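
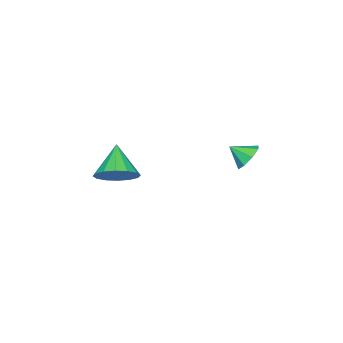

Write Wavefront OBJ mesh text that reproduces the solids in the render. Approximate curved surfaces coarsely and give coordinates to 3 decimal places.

v -1.48 -1.58 0.758
v -0.843 -1.209 1.519
v -2.56 -2.32 2.022
v -1.212 -0.811 1.436
v -1.653 -0.62 1.171
v -2.048 -0.686 0.796
v -2.29 -0.992 0.41
v -2.316 -1.455 0.118
v -2.117 -1.952 -0.004
v -1.748 -2.35 0.079
v -1.307 -2.541 0.344
v -0.913 -2.475 0.719
v -0.67 -2.169 1.105
v -0.645 -1.706 1.397
v -2.929 4.289 3.094
v -2.197 4.517 3.022
v -2.631 3.511 3.666
v -2.464 4.758 3.489
v -3.003 4.724 3.725
v -3.499 4.435 3.591
v -3.661 4.061 3.166
v -3.395 3.819 2.699
v -2.856 3.853 2.464
v -2.36 4.142 2.597
f 2 1 4
f 2 4 3
f 4 1 5
f 4 5 3
f 5 1 6
f 5 6 3
f 6 1 7
f 6 7 3
f 7 1 8
f 7 8 3
f 8 1 9
f 8 9 3
f 9 1 10
f 9 10 3
f 10 1 11
f 10 11 3
f 11 1 12
f 11 12 3
f 12 1 13
f 12 13 3
f 13 1 14
f 13 14 3
f 14 1 2
f 14 2 3
f 16 15 18
f 16 18 17
f 18 15 19
f 18 19 17
f 19 15 20
f 19 20 17
f 20 15 21
f 20 21 17
f 21 15 22
f 21 22 17
f 22 15 23
f 22 23 17
f 23 15 24
f 23 24 17
f 24 15 16
f 24 16 17



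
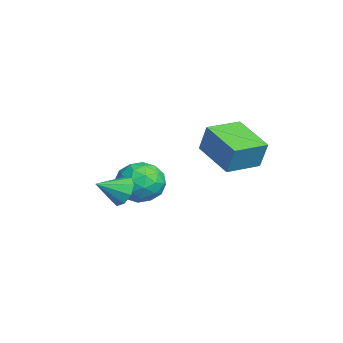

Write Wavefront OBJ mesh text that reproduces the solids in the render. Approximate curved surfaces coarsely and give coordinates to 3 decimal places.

v -2.579 0.505 -2.557
v -1.91 -0.17 -3.14
v -3.19 -0.91 -1.62
v -2.521 -1.585 -2.203
v -2.086 -0.856 -1.481
v -1.708 0.018 -2.06
v -3.392 -1.098 -2.7
v -3.014 -0.224 -3.279
v -2.413 -1.161 -3.228
v -1.605 -1.011 -2.475
v -3.495 -0.069 -2.285
v -2.687 0.081 -1.532
v -2.19 0.291 -2.93
v -2.91 -1.371 -1.83
v -2.653 -0.943 -1.405
v -2.26 -1.34 -1.748
v -2.072 0.402 -2.296
v -1.679 0.005 -2.638
v -1.782 -0.398 -1.663
v -3.421 -1.085 -2.122
v -3.028 -1.482 -2.464
v -2.84 0.26 -3.012
v -2.447 -0.137 -3.355
v -3.318 -0.682 -3.097
v -2.093 -0.688 -3.325
v -2.453 -1.519 -2.774
v -2.964 -1.233 -3.067
v -2.742 -0.719 -3.407
v -1.618 -0.6 -2.882
v -1.978 -1.431 -2.332
v -1.722 -1.003 -1.907
v -1.5 -0.489 -2.247
v -1.914 -1.182 -2.934
v -3.122 0.351 -2.428
v -3.482 -0.48 -1.878
v -3.6 -0.591 -2.513
v -3.378 -0.077 -2.853
v -2.647 0.439 -1.986
v -3.007 -0.392 -1.435
v -2.358 -0.361 -1.353
v -2.136 0.153 -1.693
v -3.186 0.102 -1.826
v 0.281 1.52 0.642
v 0.641 1.77 1.909
v -0.489 2.922 0.585
v -0.129 3.172 1.851
v 1.909 2.388 0.009
v 2.269 2.638 1.275
v 1.139 3.79 -0.049
v 1.499 4.04 1.218
v 1.105 -1.527 -1.194
v 1.512 -1.126 -0.693
v 1.435 -2.593 -0.606
v 1.025 -1.182 -0.521
v 0.575 -1.4 -0.664
v 0.373 -1.677 -1.055
v 0.514 -1.885 -1.51
v 0.932 -1.925 -1.818
v 1.43 -1.779 -1.833
v 1.777 -1.516 -1.549
v 1.809 -1.257 -1.099
f 1 38 17
f 38 12 41
f 17 41 6
f 38 41 17
f 1 17 13
f 17 6 18
f 13 18 2
f 17 18 13
f 1 13 22
f 13 2 23
f 22 23 8
f 13 23 22
f 1 22 34
f 22 8 37
f 34 37 11
f 22 37 34
f 1 34 38
f 34 11 42
f 38 42 12
f 34 42 38
f 2 18 29
f 18 6 32
f 29 32 10
f 18 32 29
f 6 41 19
f 41 12 40
f 19 40 5
f 41 40 19
f 12 42 39
f 42 11 35
f 39 35 3
f 42 35 39
f 11 37 36
f 37 8 24
f 36 24 7
f 37 24 36
f 8 23 28
f 23 2 25
f 28 25 9
f 23 25 28
f 4 30 16
f 30 10 31
f 16 31 5
f 30 31 16
f 4 16 14
f 16 5 15
f 14 15 3
f 16 15 14
f 4 14 21
f 14 3 20
f 21 20 7
f 14 20 21
f 4 21 26
f 21 7 27
f 26 27 9
f 21 27 26
f 4 26 30
f 26 9 33
f 30 33 10
f 26 33 30
f 5 31 19
f 31 10 32
f 19 32 6
f 31 32 19
f 3 15 39
f 15 5 40
f 39 40 12
f 15 40 39
f 7 20 36
f 20 3 35
f 36 35 11
f 20 35 36
f 9 27 28
f 27 7 24
f 28 24 8
f 27 24 28
f 10 33 29
f 33 9 25
f 29 25 2
f 33 25 29
f 44 46 43
f 47 44 43
f 43 46 45
f 45 47 43
f 44 50 46
f 48 44 47
f 48 50 44
f 46 50 45
f 49 47 45
f 45 50 49
f 49 48 47
f 50 48 49
f 52 51 54
f 52 54 53
f 54 51 55
f 54 55 53
f 55 51 56
f 55 56 53
f 56 51 57
f 56 57 53
f 57 51 58
f 57 58 53
f 58 51 59
f 58 59 53
f 59 51 60
f 59 60 53
f 60 51 61
f 60 61 53
f 61 51 52
f 61 52 53



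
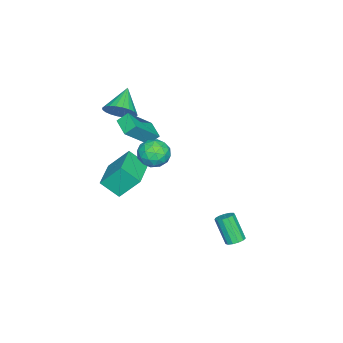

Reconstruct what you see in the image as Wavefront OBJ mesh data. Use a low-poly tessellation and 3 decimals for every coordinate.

v 0.085 -0.057 2.375
v 0.944 -0.26 2.006
v -0.464 -1.4 1.834
v 0.395 -1.603 1.465
v 0.271 -1.594 2.413
v 0.611 -0.765 2.748
v -0.131 -0.895 1.092
v 0.209 -0.066 1.427
v 0.811 -0.778 1.213
v 1.06 -1.21 2.03
v -0.58 -0.45 1.81
v -0.331 -0.882 2.627
v 0.563 -0.041 2.238
v -0.083 -1.619 1.602
v -0.156 -1.614 2.159
v 0.349 -1.733 1.942
v 0.367 -0.337 2.675
v 0.872 -0.457 2.458
v 0.477 -1.241 2.697
v -0.392 -1.203 1.382
v 0.113 -1.323 1.165
v 0.131 0.073 1.898
v 0.636 -0.046 1.681
v 0.003 -0.419 1.143
v 0.989 -0.465 1.555
v 0.666 -1.254 1.237
v 0.357 -0.838 1.018
v 0.557 -0.351 1.214
v 1.136 -0.719 2.035
v 0.813 -1.507 1.717
v 0.74 -1.502 2.275
v 0.94 -1.015 2.471
v 1.057 -1.023 1.569
v -0.333 -0.153 2.123
v -0.656 -0.941 1.805
v -0.46 -0.645 1.369
v -0.26 -0.158 1.565
v -0.186 -0.406 2.603
v -0.509 -1.195 2.285
v -0.077 -1.309 2.626
v 0.123 -0.822 2.822
v -0.577 -0.637 2.271
v -0.06 -3.073 3.669
v -0.369 -2.549 4.22
v -1.418 -2.334 2.204
v -1.726 -1.81 2.754
v 0.726 -2.27 3.346
v 0.418 -1.746 3.896
v -0.631 -1.531 1.88
v -0.94 -1.007 2.431
v -1.307 -3.466 3.463
v -0.749 -3.44 4.257
v -2.713 -3.634 4.457
v -0.827 -3.073 4.209
v -0.978 -2.765 4.048
v -1.179 -2.564 3.798
v -1.399 -2.501 3.497
v -1.605 -2.584 3.191
v -1.766 -2.801 2.926
v -1.857 -3.12 2.743
v -1.864 -3.491 2.67
v -1.786 -3.859 2.717
v -1.636 -4.166 2.879
v -1.435 -4.367 3.129
v -1.215 -4.431 3.43
v -1.008 -4.347 3.736
v -0.848 -4.13 4.001
v -0.757 -3.811 4.184
v 0.559 3.934 -3.439
v 1.093 4 -3.283
v 0.755 3.232 -1.804
v 0.221 3.166 -1.961
v 0.939 4.257 -3.184
v 0.601 3.489 -1.706
v 0.664 4.412 -3.167
v 0.326 3.644 -1.688
v 0.356 4.415 -3.236
v 0.018 3.647 -1.757
v 0.113 4.265 -3.369
v -0.225 3.497 -1.891
v 0.011 4.01 -3.525
v -0.327 3.242 -2.047
v 0.083 3.731 -3.653
v -0.255 2.963 -2.175
v 0.306 3.517 -3.714
v -0.032 2.748 -2.236
v 0.61 3.435 -3.687
v 0.272 2.666 -2.209
v 0.897 3.511 -3.582
v 0.559 2.743 -2.103
v 1.077 3.722 -3.431
v 0.739 2.954 -1.953
v -1.611 -4.356 -1.358
v -1.953 -3.261 -0.049
v -1.78 -3.305 -2.282
v -2.122 -2.21 -0.974
v 0.462 -3.89 -1.206
v 0.12 -2.795 0.102
v 0.293 -2.839 -2.131
v -0.049 -1.744 -0.822
f 1 38 17
f 38 12 41
f 17 41 6
f 38 41 17
f 1 17 13
f 17 6 18
f 13 18 2
f 17 18 13
f 1 13 22
f 13 2 23
f 22 23 8
f 13 23 22
f 1 22 34
f 22 8 37
f 34 37 11
f 22 37 34
f 1 34 38
f 34 11 42
f 38 42 12
f 34 42 38
f 2 18 29
f 18 6 32
f 29 32 10
f 18 32 29
f 6 41 19
f 41 12 40
f 19 40 5
f 41 40 19
f 12 42 39
f 42 11 35
f 39 35 3
f 42 35 39
f 11 37 36
f 37 8 24
f 36 24 7
f 37 24 36
f 8 23 28
f 23 2 25
f 28 25 9
f 23 25 28
f 4 30 16
f 30 10 31
f 16 31 5
f 30 31 16
f 4 16 14
f 16 5 15
f 14 15 3
f 16 15 14
f 4 14 21
f 14 3 20
f 21 20 7
f 14 20 21
f 4 21 26
f 21 7 27
f 26 27 9
f 21 27 26
f 4 26 30
f 26 9 33
f 30 33 10
f 26 33 30
f 5 31 19
f 31 10 32
f 19 32 6
f 31 32 19
f 3 15 39
f 15 5 40
f 39 40 12
f 15 40 39
f 7 20 36
f 20 3 35
f 36 35 11
f 20 35 36
f 9 27 28
f 27 7 24
f 28 24 8
f 27 24 28
f 10 33 29
f 33 9 25
f 29 25 2
f 33 25 29
f 44 46 43
f 47 44 43
f 43 46 45
f 45 47 43
f 44 50 46
f 48 44 47
f 48 50 44
f 46 50 45
f 49 47 45
f 45 50 49
f 49 48 47
f 50 48 49
f 52 51 54
f 52 54 53
f 54 51 55
f 54 55 53
f 55 51 56
f 55 56 53
f 56 51 57
f 56 57 53
f 57 51 58
f 57 58 53
f 58 51 59
f 58 59 53
f 59 51 60
f 59 60 53
f 60 51 61
f 60 61 53
f 61 51 62
f 61 62 53
f 62 51 63
f 62 63 53
f 63 51 64
f 63 64 53
f 64 51 65
f 64 65 53
f 65 51 66
f 65 66 53
f 66 51 67
f 66 67 53
f 67 51 68
f 67 68 53
f 68 51 52
f 68 52 53
f 70 69 73
f 70 73 71
f 71 73 74
f 71 74 72
f 73 69 75
f 73 75 74
f 74 75 76
f 74 76 72
f 75 69 77
f 75 77 76
f 76 77 78
f 76 78 72
f 77 69 79
f 77 79 78
f 78 79 80
f 78 80 72
f 79 69 81
f 79 81 80
f 80 81 82
f 80 82 72
f 81 69 83
f 81 83 82
f 82 83 84
f 82 84 72
f 83 69 85
f 83 85 84
f 84 85 86
f 84 86 72
f 85 69 87
f 85 87 86
f 86 87 88
f 86 88 72
f 87 69 89
f 87 89 88
f 88 89 90
f 88 90 72
f 89 69 91
f 89 91 90
f 90 91 92
f 90 92 72
f 91 69 70
f 91 70 92
f 92 70 71
f 92 71 72
f 94 96 93
f 97 94 93
f 93 96 95
f 95 97 93
f 94 100 96
f 98 94 97
f 98 100 94
f 96 100 95
f 99 97 95
f 95 100 99
f 99 98 97
f 100 98 99



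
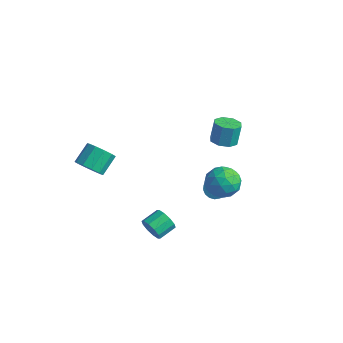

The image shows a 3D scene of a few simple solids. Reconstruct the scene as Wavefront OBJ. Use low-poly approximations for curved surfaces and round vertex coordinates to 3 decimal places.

v 1.25 3.796 0.244
v 1.955 4.1 0.194
v 1.896 4.448 1.445
v 1.19 4.144 1.496
v 1.532 4.49 0.065
v 1.472 4.837 1.316
v 0.944 4.473 0.042
v 0.884 4.821 1.293
v 0.534 4.06 0.137
v 0.475 4.407 1.388
v 0.544 3.492 0.295
v 0.485 3.84 1.546
v 0.968 3.103 0.424
v 0.908 3.45 1.675
v 1.556 3.119 0.447
v 1.496 3.467 1.698
v 1.965 3.533 0.352
v 1.906 3.88 1.603
v 2.922 1.259 0.135
v 3.412 1.518 -0.721
v 4.368 0.982 0.881
v 4.858 1.241 0.025
v 4.359 1.951 0.56
v 3.465 2.122 0.1
v 4.315 0.378 0.06
v 3.421 0.549 -0.4
v 4.273 0.973 -0.767
v 4.3 1.945 -0.458
v 3.48 0.555 0.618
v 3.507 1.527 0.927
v 3.04 1.413 -0.358
v 4.74 1.087 0.518
v 4.446 1.504 0.833
v 4.735 1.656 0.33
v 3.071 1.768 0.124
v 3.359 1.92 -0.379
v 3.916 2.174 0.374
v 4.421 0.58 0.539
v 4.709 0.732 0.036
v 3.045 0.844 -0.17
v 3.334 0.996 -0.673
v 3.864 0.326 -0.214
v 3.834 1.245 -0.888
v 4.685 1.082 -0.45
v 4.365 0.575 -0.429
v 3.84 0.676 -0.7
v 3.85 1.816 -0.707
v 4.7 1.653 -0.269
v 4.407 2.07 0.046
v 3.881 2.171 -0.225
v 4.357 1.496 -0.734
v 3.08 0.847 0.429
v 3.93 0.684 0.867
v 3.899 0.329 0.385
v 3.373 0.43 0.114
v 3.095 1.418 0.61
v 3.946 1.255 1.048
v 3.94 1.824 0.86
v 3.415 1.925 0.589
v 3.423 1.004 0.894
v 2.617 2.42 -1.866
v 3.04 2.768 -1.535
v 3.346 1.928 -1.043
v 2.923 1.58 -1.374
v 2.787 2.777 -1.362
v 3.092 1.937 -0.871
v 2.495 2.704 -1.306
v 2.8 1.864 -0.814
v 2.231 2.566 -1.377
v 2.536 1.726 -0.885
v 2.056 2.395 -1.56
v 2.361 1.555 -1.069
v 2.009 2.229 -1.814
v 2.314 1.389 -1.322
v 2.101 2.107 -2.079
v 2.406 1.268 -1.587
v 2.312 2.057 -2.296
v 2.617 1.217 -1.804
v 2.593 2.09 -2.414
v 2.898 1.25 -1.922
v 2.879 2.198 -2.406
v 3.184 1.359 -1.914
v 3.106 2.358 -2.275
v 3.411 1.518 -1.783
v 3.22 2.531 -2.05
v 3.525 1.691 -1.558
v 3.197 2.679 -1.783
v 3.502 1.839 -1.291
v 2.272 -2.253 -2.844
v 2.611 -2.074 -3.453
v 2.666 -1.067 -3.126
v 2.328 -1.247 -2.516
v 2.173 -2.028 -3.52
v 2.228 -1.021 -3.193
v 1.774 -2.069 -3.329
v 1.829 -1.062 -3.002
v 1.564 -2.18 -2.952
v 1.62 -1.173 -2.625
v 1.626 -2.319 -2.534
v 1.681 -1.312 -2.207
v 1.934 -2.433 -2.234
v 1.989 -1.426 -1.907
v 2.372 -2.479 -2.167
v 2.427 -1.472 -1.84
v 2.771 -2.438 -2.358
v 2.826 -1.431 -2.031
v 2.98 -2.327 -2.735
v 3.036 -1.32 -2.408
v 2.919 -2.188 -3.153
v 2.974 -1.181 -2.826
v -2.923 -2.046 -1.372
v -2.07 -2.021 -1.203
v -2.264 -0.97 -0.378
v -3.117 -0.994 -0.548
v -2.164 -1.705 -1.628
v -2.358 -0.654 -0.803
v -2.548 -1.52 -1.955
v -2.742 -0.468 -1.131
v -3.075 -1.535 -2.06
v -3.27 -0.483 -1.236
v -3.544 -1.745 -1.902
v -3.738 -0.694 -1.078
v -3.776 -2.07 -1.542
v -3.97 -1.019 -0.717
v -3.682 -2.386 -1.117
v -3.876 -1.335 -0.292
v -3.298 -2.572 -0.789
v -3.492 -1.52 0.035
v -2.77 -2.557 -0.684
v -2.965 -1.505 0.14
v -2.302 -2.346 -0.842
v -2.496 -1.295 -0.018
f 2 1 5
f 2 5 3
f 3 5 6
f 3 6 4
f 5 1 7
f 5 7 6
f 6 7 8
f 6 8 4
f 7 1 9
f 7 9 8
f 8 9 10
f 8 10 4
f 9 1 11
f 9 11 10
f 10 11 12
f 10 12 4
f 11 1 13
f 11 13 12
f 12 13 14
f 12 14 4
f 13 1 15
f 13 15 14
f 14 15 16
f 14 16 4
f 15 1 17
f 15 17 16
f 16 17 18
f 16 18 4
f 17 1 2
f 17 2 18
f 18 2 3
f 18 3 4
f 19 56 35
f 56 30 59
f 35 59 24
f 56 59 35
f 19 35 31
f 35 24 36
f 31 36 20
f 35 36 31
f 19 31 40
f 31 20 41
f 40 41 26
f 31 41 40
f 19 40 52
f 40 26 55
f 52 55 29
f 40 55 52
f 19 52 56
f 52 29 60
f 56 60 30
f 52 60 56
f 20 36 47
f 36 24 50
f 47 50 28
f 36 50 47
f 24 59 37
f 59 30 58
f 37 58 23
f 59 58 37
f 30 60 57
f 60 29 53
f 57 53 21
f 60 53 57
f 29 55 54
f 55 26 42
f 54 42 25
f 55 42 54
f 26 41 46
f 41 20 43
f 46 43 27
f 41 43 46
f 22 48 34
f 48 28 49
f 34 49 23
f 48 49 34
f 22 34 32
f 34 23 33
f 32 33 21
f 34 33 32
f 22 32 39
f 32 21 38
f 39 38 25
f 32 38 39
f 22 39 44
f 39 25 45
f 44 45 27
f 39 45 44
f 22 44 48
f 44 27 51
f 48 51 28
f 44 51 48
f 23 49 37
f 49 28 50
f 37 50 24
f 49 50 37
f 21 33 57
f 33 23 58
f 57 58 30
f 33 58 57
f 25 38 54
f 38 21 53
f 54 53 29
f 38 53 54
f 27 45 46
f 45 25 42
f 46 42 26
f 45 42 46
f 28 51 47
f 51 27 43
f 47 43 20
f 51 43 47
f 62 61 65
f 62 65 63
f 63 65 66
f 63 66 64
f 65 61 67
f 65 67 66
f 66 67 68
f 66 68 64
f 67 61 69
f 67 69 68
f 68 69 70
f 68 70 64
f 69 61 71
f 69 71 70
f 70 71 72
f 70 72 64
f 71 61 73
f 71 73 72
f 72 73 74
f 72 74 64
f 73 61 75
f 73 75 74
f 74 75 76
f 74 76 64
f 75 61 77
f 75 77 76
f 76 77 78
f 76 78 64
f 77 61 79
f 77 79 78
f 78 79 80
f 78 80 64
f 79 61 81
f 79 81 80
f 80 81 82
f 80 82 64
f 81 61 83
f 81 83 82
f 82 83 84
f 82 84 64
f 83 61 85
f 83 85 84
f 84 85 86
f 84 86 64
f 85 61 87
f 85 87 86
f 86 87 88
f 86 88 64
f 87 61 62
f 87 62 88
f 88 62 63
f 88 63 64
f 90 89 93
f 90 93 91
f 91 93 94
f 91 94 92
f 93 89 95
f 93 95 94
f 94 95 96
f 94 96 92
f 95 89 97
f 95 97 96
f 96 97 98
f 96 98 92
f 97 89 99
f 97 99 98
f 98 99 100
f 98 100 92
f 99 89 101
f 99 101 100
f 100 101 102
f 100 102 92
f 101 89 103
f 101 103 102
f 102 103 104
f 102 104 92
f 103 89 105
f 103 105 104
f 104 105 106
f 104 106 92
f 105 89 107
f 105 107 106
f 106 107 108
f 106 108 92
f 107 89 109
f 107 109 108
f 108 109 110
f 108 110 92
f 109 89 90
f 109 90 110
f 110 90 91
f 110 91 92
f 112 111 115
f 112 115 113
f 113 115 116
f 113 116 114
f 115 111 117
f 115 117 116
f 116 117 118
f 116 118 114
f 117 111 119
f 117 119 118
f 118 119 120
f 118 120 114
f 119 111 121
f 119 121 120
f 120 121 122
f 120 122 114
f 121 111 123
f 121 123 122
f 122 123 124
f 122 124 114
f 123 111 125
f 123 125 124
f 124 125 126
f 124 126 114
f 125 111 127
f 125 127 126
f 126 127 128
f 126 128 114
f 127 111 129
f 127 129 128
f 128 129 130
f 128 130 114
f 129 111 131
f 129 131 130
f 130 131 132
f 130 132 114
f 131 111 112
f 131 112 132
f 132 112 113
f 132 113 114



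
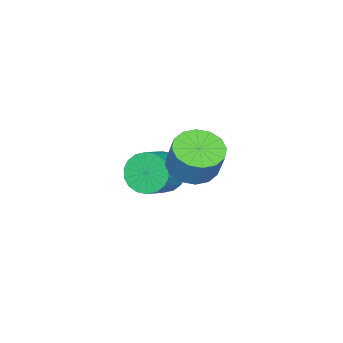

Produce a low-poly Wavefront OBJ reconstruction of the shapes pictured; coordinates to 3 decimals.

v 3.735 3.056 3.188
v 4.618 3.184 2.894
v 4.949 3.672 4.097
v 4.065 3.544 4.392
v 4.388 3.6 2.788
v 4.719 4.088 3.991
v 3.984 3.87 2.79
v 4.314 4.358 3.993
v 3.512 3.922 2.898
v 3.843 4.41 4.102
v 3.1 3.742 3.085
v 3.431 4.23 4.288
v 2.858 3.378 3.299
v 3.189 3.866 4.502
v 2.851 2.928 3.483
v 3.182 3.416 4.686
v 3.081 2.512 3.589
v 3.412 3 4.792
v 3.486 2.242 3.587
v 3.816 2.73 4.79
v 3.957 2.19 3.478
v 4.288 2.678 4.682
v 4.369 2.37 3.292
v 4.7 2.858 4.495
v 4.611 2.734 3.078
v 4.942 3.222 4.281
v 0.463 -0.297 -0.282
v 0.875 -0.001 -1.073
v 2.049 0.034 -0.449
v 1.637 -0.263 0.342
v 0.765 0.357 -0.886
v 1.939 0.392 -0.261
v 0.595 0.585 -0.579
v 1.769 0.62 0.045
v 0.399 0.638 -0.214
v 1.572 0.673 0.411
v 0.215 0.506 0.138
v 1.389 0.541 0.763
v 0.081 0.215 0.407
v 1.255 0.25 1.032
v 0.022 -0.178 0.539
v 1.196 -0.143 1.164
v 0.051 -0.594 0.509
v 1.225 -0.559 1.133
v 0.161 -0.952 0.321
v 1.335 -0.917 0.946
v 0.331 -1.18 0.015
v 1.505 -1.145 0.639
v 0.528 -1.233 -0.351
v 1.701 -1.198 0.274
v 0.711 -1.101 -0.703
v 1.885 -1.066 -0.078
v 0.845 -0.81 -0.972
v 2.019 -0.775 -0.347
v 0.904 -0.417 -1.104
v 2.078 -0.382 -0.479
f 2 1 5
f 2 5 3
f 3 5 6
f 3 6 4
f 5 1 7
f 5 7 6
f 6 7 8
f 6 8 4
f 7 1 9
f 7 9 8
f 8 9 10
f 8 10 4
f 9 1 11
f 9 11 10
f 10 11 12
f 10 12 4
f 11 1 13
f 11 13 12
f 12 13 14
f 12 14 4
f 13 1 15
f 13 15 14
f 14 15 16
f 14 16 4
f 15 1 17
f 15 17 16
f 16 17 18
f 16 18 4
f 17 1 19
f 17 19 18
f 18 19 20
f 18 20 4
f 19 1 21
f 19 21 20
f 20 21 22
f 20 22 4
f 21 1 23
f 21 23 22
f 22 23 24
f 22 24 4
f 23 1 25
f 23 25 24
f 24 25 26
f 24 26 4
f 25 1 2
f 25 2 26
f 26 2 3
f 26 3 4
f 28 27 31
f 28 31 29
f 29 31 32
f 29 32 30
f 31 27 33
f 31 33 32
f 32 33 34
f 32 34 30
f 33 27 35
f 33 35 34
f 34 35 36
f 34 36 30
f 35 27 37
f 35 37 36
f 36 37 38
f 36 38 30
f 37 27 39
f 37 39 38
f 38 39 40
f 38 40 30
f 39 27 41
f 39 41 40
f 40 41 42
f 40 42 30
f 41 27 43
f 41 43 42
f 42 43 44
f 42 44 30
f 43 27 45
f 43 45 44
f 44 45 46
f 44 46 30
f 45 27 47
f 45 47 46
f 46 47 48
f 46 48 30
f 47 27 49
f 47 49 48
f 48 49 50
f 48 50 30
f 49 27 51
f 49 51 50
f 50 51 52
f 50 52 30
f 51 27 53
f 51 53 52
f 52 53 54
f 52 54 30
f 53 27 55
f 53 55 54
f 54 55 56
f 54 56 30
f 55 27 28
f 55 28 56
f 56 28 29
f 56 29 30



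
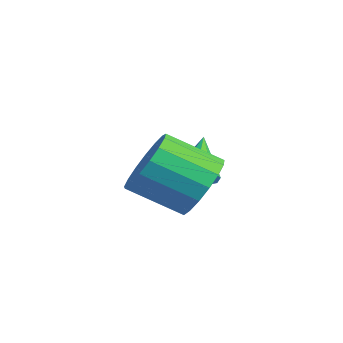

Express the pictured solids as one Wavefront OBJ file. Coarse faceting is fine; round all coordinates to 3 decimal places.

v -0.994 2.458 2.964
v -0.654 2.94 2.977
v -1.826 3.022 3.896
v -0.941 2.981 2.696
v -1.253 2.777 2.541
v -1.444 2.424 2.584
v -1.424 2.087 2.805
v -1.203 1.924 3.101
v -0.885 2.011 3.333
v -0.617 2.307 3.392
v -0.526 2.674 3.252
v 1.146 1.704 3.517
v 1.812 1.762 4.135
v 1.2 0.613 4.901
v 0.534 0.556 4.283
v 1.504 2.028 4.288
v 0.892 0.88 5.055
v 1.114 2.221 4.265
v 0.502 1.072 5.032
v 0.731 2.295 4.071
v 0.119 1.147 4.837
v 0.443 2.234 3.75
v -0.168 1.085 4.516
v 0.317 2.051 3.375
v -0.295 0.903 4.141
v 0.38 1.789 3.033
v -0.232 0.641 3.799
v 0.619 1.508 2.802
v 0.007 0.359 3.568
v 0.978 1.271 2.734
v 0.367 0.123 3.5
v 1.376 1.134 2.846
v 0.764 -0.014 3.612
v 1.721 1.127 3.112
v 1.11 -0.021 3.878
v 1.935 1.253 3.47
v 1.323 0.104 4.236
v 1.967 1.482 3.839
v 1.356 0.333 4.605
f 2 1 4
f 2 4 3
f 4 1 5
f 4 5 3
f 5 1 6
f 5 6 3
f 6 1 7
f 6 7 3
f 7 1 8
f 7 8 3
f 8 1 9
f 8 9 3
f 9 1 10
f 9 10 3
f 10 1 11
f 10 11 3
f 11 1 2
f 11 2 3
f 13 12 16
f 13 16 14
f 14 16 17
f 14 17 15
f 16 12 18
f 16 18 17
f 17 18 19
f 17 19 15
f 18 12 20
f 18 20 19
f 19 20 21
f 19 21 15
f 20 12 22
f 20 22 21
f 21 22 23
f 21 23 15
f 22 12 24
f 22 24 23
f 23 24 25
f 23 25 15
f 24 12 26
f 24 26 25
f 25 26 27
f 25 27 15
f 26 12 28
f 26 28 27
f 27 28 29
f 27 29 15
f 28 12 30
f 28 30 29
f 29 30 31
f 29 31 15
f 30 12 32
f 30 32 31
f 31 32 33
f 31 33 15
f 32 12 34
f 32 34 33
f 33 34 35
f 33 35 15
f 34 12 36
f 34 36 35
f 35 36 37
f 35 37 15
f 36 12 38
f 36 38 37
f 37 38 39
f 37 39 15
f 38 12 13
f 38 13 39
f 39 13 14
f 39 14 15



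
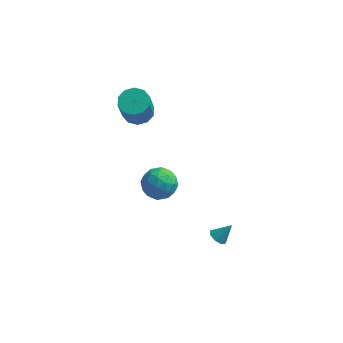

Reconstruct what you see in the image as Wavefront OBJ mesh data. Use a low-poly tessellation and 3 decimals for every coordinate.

v 3.001 -0.038 -2.647
v 3.443 -0.222 -2.916
v 3.659 0.298 -1.793
v 3.356 0.179 -3.007
v 3.06 0.454 -2.886
v 2.73 0.44 -2.626
v 2.558 0.147 -2.378
v 2.645 -0.255 -2.288
v 2.941 -0.53 -2.408
v 3.271 -0.516 -2.668
v -0.485 4.538 -3.08
v 0.118 3.694 -2.808
v -1.918 3.586 -2.852
v -1.315 2.742 -2.58
v -1.374 3.591 -1.928
v -0.488 4.18 -2.069
v -1.312 3.1 -3.591
v -0.426 3.689 -3.732
v -0.393 2.806 -3.124
v -0.431 3.109 -2.096
v -1.369 4.171 -3.564
v -1.407 4.474 -2.536
v -0.058 4.199 -2.964
v -1.742 3.081 -2.696
v -1.777 3.58 -2.313
v -1.422 3.084 -2.153
v -0.414 4.485 -2.529
v -0.059 3.989 -2.37
v -0.936 3.929 -1.852
v -1.741 3.291 -3.29
v -1.386 2.795 -3.131
v -0.378 4.196 -3.507
v -0.023 3.7 -3.347
v -0.864 3.351 -3.808
v -0.003 3.181 -2.99
v -0.846 2.622 -2.856
v -0.844 2.832 -3.45
v -0.323 3.178 -3.533
v -0.026 3.36 -2.386
v -0.868 2.8 -2.252
v -0.903 3.299 -1.869
v -0.382 3.645 -1.951
v -0.326 2.837 -2.572
v -0.932 4.48 -3.408
v -1.774 3.92 -3.274
v -1.418 3.635 -3.709
v -0.897 3.981 -3.791
v -0.954 4.658 -2.804
v -1.797 4.099 -2.67
v -1.477 4.102 -2.127
v -0.956 4.448 -2.21
v -1.474 4.443 -3.088
v -2.132 4.191 2.888
v -1.361 4.551 3.07
v -1.397 3.789 4.733
v -2.168 3.429 4.552
v -1.745 4.896 3.22
v -1.781 4.134 4.883
v -2.277 4.972 3.243
v -2.313 4.21 4.906
v -2.754 4.75 3.131
v -2.789 3.988 4.794
v -2.993 4.314 2.926
v -3.028 3.552 4.59
v -2.903 3.831 2.707
v -2.939 3.069 4.37
v -2.519 3.486 2.557
v -2.555 2.724 4.22
v -1.987 3.41 2.534
v -2.023 2.648 4.197
v -1.511 3.632 2.646
v -1.546 2.87 4.309
v -1.272 4.068 2.85
v -1.307 3.306 4.514
f 2 1 4
f 2 4 3
f 4 1 5
f 4 5 3
f 5 1 6
f 5 6 3
f 6 1 7
f 6 7 3
f 7 1 8
f 7 8 3
f 8 1 9
f 8 9 3
f 9 1 10
f 9 10 3
f 10 1 2
f 10 2 3
f 11 48 27
f 48 22 51
f 27 51 16
f 48 51 27
f 11 27 23
f 27 16 28
f 23 28 12
f 27 28 23
f 11 23 32
f 23 12 33
f 32 33 18
f 23 33 32
f 11 32 44
f 32 18 47
f 44 47 21
f 32 47 44
f 11 44 48
f 44 21 52
f 48 52 22
f 44 52 48
f 12 28 39
f 28 16 42
f 39 42 20
f 28 42 39
f 16 51 29
f 51 22 50
f 29 50 15
f 51 50 29
f 22 52 49
f 52 21 45
f 49 45 13
f 52 45 49
f 21 47 46
f 47 18 34
f 46 34 17
f 47 34 46
f 18 33 38
f 33 12 35
f 38 35 19
f 33 35 38
f 14 40 26
f 40 20 41
f 26 41 15
f 40 41 26
f 14 26 24
f 26 15 25
f 24 25 13
f 26 25 24
f 14 24 31
f 24 13 30
f 31 30 17
f 24 30 31
f 14 31 36
f 31 17 37
f 36 37 19
f 31 37 36
f 14 36 40
f 36 19 43
f 40 43 20
f 36 43 40
f 15 41 29
f 41 20 42
f 29 42 16
f 41 42 29
f 13 25 49
f 25 15 50
f 49 50 22
f 25 50 49
f 17 30 46
f 30 13 45
f 46 45 21
f 30 45 46
f 19 37 38
f 37 17 34
f 38 34 18
f 37 34 38
f 20 43 39
f 43 19 35
f 39 35 12
f 43 35 39
f 54 53 57
f 54 57 55
f 55 57 58
f 55 58 56
f 57 53 59
f 57 59 58
f 58 59 60
f 58 60 56
f 59 53 61
f 59 61 60
f 60 61 62
f 60 62 56
f 61 53 63
f 61 63 62
f 62 63 64
f 62 64 56
f 63 53 65
f 63 65 64
f 64 65 66
f 64 66 56
f 65 53 67
f 65 67 66
f 66 67 68
f 66 68 56
f 67 53 69
f 67 69 68
f 68 69 70
f 68 70 56
f 69 53 71
f 69 71 70
f 70 71 72
f 70 72 56
f 71 53 73
f 71 73 72
f 72 73 74
f 72 74 56
f 73 53 54
f 73 54 74
f 74 54 55
f 74 55 56



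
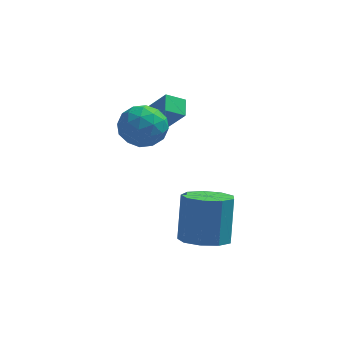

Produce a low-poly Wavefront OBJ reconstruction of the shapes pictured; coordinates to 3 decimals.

v -0.814 0.427 -0.46
v -0.293 -0.304 0.164
v -2.367 -0.136 0.176
v -1.846 -0.867 0.8
v -1.757 0.2 1.02
v -0.798 0.548 0.627
v -1.862 -0.988 -0.287
v -0.903 -0.64 -0.68
v -0.941 -1.179 0.271
v -0.876 -0.445 1.078
v -1.784 0.005 -0.738
v -1.719 0.739 0.069
v -0.418 0.111 -0.204
v -2.242 -0.551 0.544
v -2.191 0.077 0.673
v -1.884 -0.353 1.04
v -0.714 0.612 0.068
v -0.408 0.182 0.435
v -1.269 0.479 0.938
v -2.252 -0.622 -0.095
v -1.946 -1.052 0.272
v -0.776 -0.087 -0.7
v -0.469 -0.517 -0.333
v -1.391 -0.919 -0.598
v -0.492 -0.833 0.226
v -1.404 -1.164 0.6
v -1.414 -1.235 -0.039
v -0.85 -1.031 -0.27
v -0.454 -0.402 0.7
v -1.366 -0.733 1.074
v -1.315 -0.105 1.204
v -0.751 0.099 0.972
v -0.835 -0.916 0.763
v -1.294 0.293 -0.734
v -2.206 -0.038 -0.36
v -1.909 -0.539 -0.632
v -1.345 -0.335 -0.864
v -1.256 0.724 -0.26
v -2.168 0.393 0.114
v -1.81 0.591 0.61
v -1.246 0.795 0.379
v -1.825 0.476 -0.423
v 1.381 -3.232 -4.265
v 2.411 -3.505 -4.169
v 2.469 -2.601 -2.219
v 1.439 -2.328 -2.315
v 2.355 -2.842 -4.474
v 2.413 -1.938 -2.524
v 1.844 -2.362 -4.682
v 1.901 -1.458 -2.732
v 1.116 -2.289 -4.694
v 1.173 -1.385 -2.744
v 0.512 -2.657 -4.506
v 0.569 -1.753 -2.556
v 0.315 -3.294 -4.205
v 0.372 -2.39 -2.255
v 0.617 -3.902 -3.932
v 0.674 -2.998 -1.982
v 1.277 -4.197 -3.815
v 1.334 -3.293 -1.865
v 1.985 -4.04 -3.908
v 2.043 -3.136 -1.958
v -1.422 1.382 -0.823
v -1.48 2.213 -0.432
v -0.631 1.65 -1.275
v -0.689 2.481 -0.885
v -0.531 0.859 0.425
v -0.589 1.69 0.815
v 0.26 1.127 -0.028
v 0.202 1.958 0.363
f 1 38 17
f 38 12 41
f 17 41 6
f 38 41 17
f 1 17 13
f 17 6 18
f 13 18 2
f 17 18 13
f 1 13 22
f 13 2 23
f 22 23 8
f 13 23 22
f 1 22 34
f 22 8 37
f 34 37 11
f 22 37 34
f 1 34 38
f 34 11 42
f 38 42 12
f 34 42 38
f 2 18 29
f 18 6 32
f 29 32 10
f 18 32 29
f 6 41 19
f 41 12 40
f 19 40 5
f 41 40 19
f 12 42 39
f 42 11 35
f 39 35 3
f 42 35 39
f 11 37 36
f 37 8 24
f 36 24 7
f 37 24 36
f 8 23 28
f 23 2 25
f 28 25 9
f 23 25 28
f 4 30 16
f 30 10 31
f 16 31 5
f 30 31 16
f 4 16 14
f 16 5 15
f 14 15 3
f 16 15 14
f 4 14 21
f 14 3 20
f 21 20 7
f 14 20 21
f 4 21 26
f 21 7 27
f 26 27 9
f 21 27 26
f 4 26 30
f 26 9 33
f 30 33 10
f 26 33 30
f 5 31 19
f 31 10 32
f 19 32 6
f 31 32 19
f 3 15 39
f 15 5 40
f 39 40 12
f 15 40 39
f 7 20 36
f 20 3 35
f 36 35 11
f 20 35 36
f 9 27 28
f 27 7 24
f 28 24 8
f 27 24 28
f 10 33 29
f 33 9 25
f 29 25 2
f 33 25 29
f 44 43 47
f 44 47 45
f 45 47 48
f 45 48 46
f 47 43 49
f 47 49 48
f 48 49 50
f 48 50 46
f 49 43 51
f 49 51 50
f 50 51 52
f 50 52 46
f 51 43 53
f 51 53 52
f 52 53 54
f 52 54 46
f 53 43 55
f 53 55 54
f 54 55 56
f 54 56 46
f 55 43 57
f 55 57 56
f 56 57 58
f 56 58 46
f 57 43 59
f 57 59 58
f 58 59 60
f 58 60 46
f 59 43 61
f 59 61 60
f 60 61 62
f 60 62 46
f 61 43 44
f 61 44 62
f 62 44 45
f 62 45 46
f 64 66 63
f 67 64 63
f 63 66 65
f 65 67 63
f 64 70 66
f 68 64 67
f 68 70 64
f 66 70 65
f 69 67 65
f 65 70 69
f 69 68 67
f 70 68 69



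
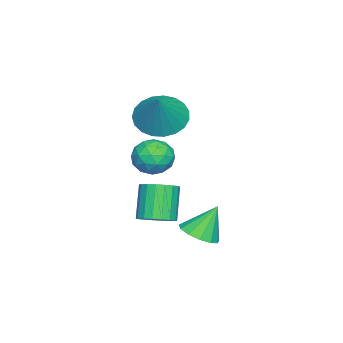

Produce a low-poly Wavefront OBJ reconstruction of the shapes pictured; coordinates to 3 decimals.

v -0.663 -0.571 -4.233
v -0.147 0.06 -4.318
v -1.117 -0.029 -2.967
v -0.544 0.19 -4.516
v -0.979 0.077 -4.624
v -1.314 -0.241 -4.607
v -1.442 -0.663 -4.472
v -1.323 -1.057 -4.261
v -0.995 -1.296 -4.042
v -0.561 -1.305 -3.882
v -0.16 -1.081 -3.835
v 0.082 -0.695 -3.913
v 0.086 -0.269 -4.094
v -1.066 -1.705 -0.343
v -0.373 -2.023 0.012
v -0.987 -2.637 -1.332
v -0.294 -2.955 -0.977
v -1.039 -3.042 -0.597
v -1.088 -2.466 0.014
v -0.272 -2.194 -1.334
v -0.321 -1.618 -0.723
v 0.118 -2.325 -0.601
v -0.356 -2.849 -0.145
v -1.004 -1.811 -1.175
v -1.478 -2.335 -0.719
v -0.727 -1.782 -0.079
v -0.633 -2.878 -1.241
v -1.071 -2.929 -1.018
v -0.664 -3.116 -0.809
v -1.147 -2.043 -0.077
v -0.74 -2.23 0.131
v -1.131 -2.829 -0.226
v -0.62 -2.43 -1.451
v -0.213 -2.617 -1.243
v -0.696 -1.544 -0.511
v -0.289 -1.731 -0.302
v -0.229 -1.831 -1.094
v -0.031 -2.147 -0.23
v 0.016 -2.694 -0.811
v 0.029 -2.247 -1.021
v -0 -1.908 -0.662
v -0.309 -2.455 0.038
v -0.263 -3.002 -0.543
v -0.701 -3.054 -0.32
v -0.73 -2.715 0.039
v -0.021 -2.632 -0.322
v -1.097 -1.658 -0.777
v -1.051 -2.205 -1.358
v -0.63 -1.945 -1.359
v -0.659 -1.606 -1
v -1.376 -1.966 -0.509
v -1.329 -2.513 -1.09
v -1.36 -2.752 -0.658
v -1.389 -2.413 -0.299
v -1.339 -2.028 -0.998
v -1.892 -2.692 -4.591
v -1.372 -2.281 -4.22
v -2.188 -2.477 -2.858
v -2.708 -2.888 -3.229
v -1.595 -2.047 -4.32
v -2.411 -2.243 -2.958
v -1.877 -1.941 -4.474
v -2.693 -2.137 -3.112
v -2.162 -1.984 -4.651
v -2.978 -2.18 -3.289
v -2.393 -2.167 -4.816
v -3.21 -2.363 -3.454
v -2.526 -2.454 -4.937
v -3.342 -2.65 -3.574
v -2.532 -2.788 -4.989
v -3.349 -2.984 -3.627
v -2.412 -3.103 -4.962
v -3.228 -3.299 -3.6
v -2.189 -3.337 -4.862
v -3.005 -3.533 -3.5
v -1.907 -3.443 -4.708
v -2.723 -3.639 -3.346
v -1.622 -3.4 -4.531
v -2.438 -3.596 -3.169
v -1.39 -3.217 -4.366
v -2.207 -3.413 -3.004
v -1.258 -2.93 -4.246
v -2.074 -3.126 -2.883
v -1.251 -2.596 -4.193
v -2.068 -2.792 -2.831
v -3.98 -3.327 -0.218
v -3.261 -2.916 -0.912
v -2.86 -2.993 1.138
v -3.503 -2.554 -0.802
v -3.826 -2.325 -0.591
v -4.177 -2.269 -0.316
v -4.493 -2.397 -0.023
v -4.72 -2.685 0.235
v -4.82 -3.084 0.416
v -4.774 -3.525 0.486
v -4.591 -3.932 0.435
v -4.302 -4.234 0.271
v -3.958 -4.379 0.023
v -3.617 -4.343 -0.268
v -3.339 -4.131 -0.549
v -3.172 -3.779 -0.774
v -3.144 -3.35 -0.902
f 2 1 4
f 2 4 3
f 4 1 5
f 4 5 3
f 5 1 6
f 5 6 3
f 6 1 7
f 6 7 3
f 7 1 8
f 7 8 3
f 8 1 9
f 8 9 3
f 9 1 10
f 9 10 3
f 10 1 11
f 10 11 3
f 11 1 12
f 11 12 3
f 12 1 13
f 12 13 3
f 13 1 2
f 13 2 3
f 14 51 30
f 51 25 54
f 30 54 19
f 51 54 30
f 14 30 26
f 30 19 31
f 26 31 15
f 30 31 26
f 14 26 35
f 26 15 36
f 35 36 21
f 26 36 35
f 14 35 47
f 35 21 50
f 47 50 24
f 35 50 47
f 14 47 51
f 47 24 55
f 51 55 25
f 47 55 51
f 15 31 42
f 31 19 45
f 42 45 23
f 31 45 42
f 19 54 32
f 54 25 53
f 32 53 18
f 54 53 32
f 25 55 52
f 55 24 48
f 52 48 16
f 55 48 52
f 24 50 49
f 50 21 37
f 49 37 20
f 50 37 49
f 21 36 41
f 36 15 38
f 41 38 22
f 36 38 41
f 17 43 29
f 43 23 44
f 29 44 18
f 43 44 29
f 17 29 27
f 29 18 28
f 27 28 16
f 29 28 27
f 17 27 34
f 27 16 33
f 34 33 20
f 27 33 34
f 17 34 39
f 34 20 40
f 39 40 22
f 34 40 39
f 17 39 43
f 39 22 46
f 43 46 23
f 39 46 43
f 18 44 32
f 44 23 45
f 32 45 19
f 44 45 32
f 16 28 52
f 28 18 53
f 52 53 25
f 28 53 52
f 20 33 49
f 33 16 48
f 49 48 24
f 33 48 49
f 22 40 41
f 40 20 37
f 41 37 21
f 40 37 41
f 23 46 42
f 46 22 38
f 42 38 15
f 46 38 42
f 57 56 60
f 57 60 58
f 58 60 61
f 58 61 59
f 60 56 62
f 60 62 61
f 61 62 63
f 61 63 59
f 62 56 64
f 62 64 63
f 63 64 65
f 63 65 59
f 64 56 66
f 64 66 65
f 65 66 67
f 65 67 59
f 66 56 68
f 66 68 67
f 67 68 69
f 67 69 59
f 68 56 70
f 68 70 69
f 69 70 71
f 69 71 59
f 70 56 72
f 70 72 71
f 71 72 73
f 71 73 59
f 72 56 74
f 72 74 73
f 73 74 75
f 73 75 59
f 74 56 76
f 74 76 75
f 75 76 77
f 75 77 59
f 76 56 78
f 76 78 77
f 77 78 79
f 77 79 59
f 78 56 80
f 78 80 79
f 79 80 81
f 79 81 59
f 80 56 82
f 80 82 81
f 81 82 83
f 81 83 59
f 82 56 84
f 82 84 83
f 83 84 85
f 83 85 59
f 84 56 57
f 84 57 85
f 85 57 58
f 85 58 59
f 87 86 89
f 87 89 88
f 89 86 90
f 89 90 88
f 90 86 91
f 90 91 88
f 91 86 92
f 91 92 88
f 92 86 93
f 92 93 88
f 93 86 94
f 93 94 88
f 94 86 95
f 94 95 88
f 95 86 96
f 95 96 88
f 96 86 97
f 96 97 88
f 97 86 98
f 97 98 88
f 98 86 99
f 98 99 88
f 99 86 100
f 99 100 88
f 100 86 101
f 100 101 88
f 101 86 102
f 101 102 88
f 102 86 87
f 102 87 88



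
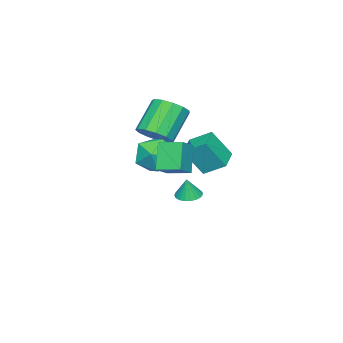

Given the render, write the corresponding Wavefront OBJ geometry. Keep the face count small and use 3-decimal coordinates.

v -0.22 0.527 2.984
v 0.387 -0.026 3.555
v -0.973 0.06 5.086
v -1.58 0.613 4.516
v 0.527 0.511 3.649
v -0.833 0.597 5.18
v 0.43 1.054 3.532
v -0.93 1.14 5.063
v 0.126 1.429 3.241
v -1.234 1.515 4.773
v -0.287 1.518 2.869
v -1.647 1.604 4.4
v -0.679 1.292 2.533
v -2.04 1.378 4.065
v -0.926 0.823 2.341
v -2.286 0.909 3.872
v -0.948 0.261 2.353
v -2.308 0.346 3.884
v -0.739 -0.218 2.565
v -2.099 -0.132 4.096
v -0.365 -0.46 2.911
v -1.726 -0.374 4.442
v 0.055 -0.388 3.28
v -1.306 -0.302 4.811
v 2.555 3.11 3.934
v 3.576 3.161 4.562
v 2.359 4.293 4.157
v 3.38 4.344 4.786
v 3.36 3.496 2.594
v 4.381 3.547 3.223
v 3.164 4.679 2.818
v 4.185 4.73 3.446
v -2.721 2.123 0.664
v -2.952 3.256 1.379
v -1.437 2.537 0.423
v -1.669 3.67 1.139
v -2.171 1.29 2.161
v -2.403 2.423 2.877
v -0.888 1.704 1.921
v -1.119 2.837 2.636
v 0.472 2.126 2.23
v 1.106 1.583 1.356
v -0.366 0.417 2.684
v 0.268 -0.126 1.81
v 0.83 0.288 2.797
v 1.349 1.344 2.517
v -0.609 0.656 1.523
v -0.09 1.712 1.243
v 0.439 0.674 0.919
v 1.328 0.447 1.706
v -0.588 1.553 2.334
v 0.301 1.326 3.121
v -2.884 0.82 -2.024
v -2.498 0.227 -2.09
v -2.656 0.84 -0.876
v -2.296 0.438 -2.134
v -2.195 0.714 -2.159
v -2.214 1.009 -2.16
v -2.348 1.271 -2.139
v -2.575 1.455 -2.097
v -2.856 1.529 -2.042
v -3.141 1.48 -1.985
v -3.382 1.317 -1.934
v -3.537 1.068 -1.898
v -3.579 0.777 -1.885
v -3.501 0.492 -1.895
v -3.316 0.264 -1.928
v -3.056 0.132 -1.977
v -2.767 0.119 -2.034
f 2 1 5
f 2 5 3
f 3 5 6
f 3 6 4
f 5 1 7
f 5 7 6
f 6 7 8
f 6 8 4
f 7 1 9
f 7 9 8
f 8 9 10
f 8 10 4
f 9 1 11
f 9 11 10
f 10 11 12
f 10 12 4
f 11 1 13
f 11 13 12
f 12 13 14
f 12 14 4
f 13 1 15
f 13 15 14
f 14 15 16
f 14 16 4
f 15 1 17
f 15 17 16
f 16 17 18
f 16 18 4
f 17 1 19
f 17 19 18
f 18 19 20
f 18 20 4
f 19 1 21
f 19 21 20
f 20 21 22
f 20 22 4
f 21 1 23
f 21 23 22
f 22 23 24
f 22 24 4
f 23 1 2
f 23 2 24
f 24 2 3
f 24 3 4
f 26 28 25
f 29 26 25
f 25 28 27
f 27 29 25
f 26 32 28
f 30 26 29
f 30 32 26
f 28 32 27
f 31 29 27
f 27 32 31
f 31 30 29
f 32 30 31
f 34 36 33
f 37 34 33
f 33 36 35
f 35 37 33
f 34 40 36
f 38 34 37
f 38 40 34
f 36 40 35
f 39 37 35
f 35 40 39
f 39 38 37
f 40 38 39
f 41 52 46
f 41 46 42
f 41 42 48
f 41 48 51
f 41 51 52
f 42 46 50
f 46 52 45
f 52 51 43
f 51 48 47
f 48 42 49
f 44 50 45
f 44 45 43
f 44 43 47
f 44 47 49
f 44 49 50
f 45 50 46
f 43 45 52
f 47 43 51
f 49 47 48
f 50 49 42
f 54 53 56
f 54 56 55
f 56 53 57
f 56 57 55
f 57 53 58
f 57 58 55
f 58 53 59
f 58 59 55
f 59 53 60
f 59 60 55
f 60 53 61
f 60 61 55
f 61 53 62
f 61 62 55
f 62 53 63
f 62 63 55
f 63 53 64
f 63 64 55
f 64 53 65
f 64 65 55
f 65 53 66
f 65 66 55
f 66 53 67
f 66 67 55
f 67 53 68
f 67 68 55
f 68 53 69
f 68 69 55
f 69 53 54
f 69 54 55



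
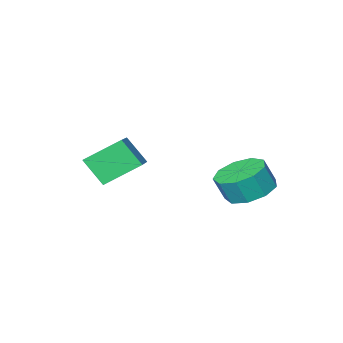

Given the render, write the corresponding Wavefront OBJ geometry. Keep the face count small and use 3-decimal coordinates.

v -2.821 2.774 1.81
v -1.87 2.951 1.485
v -1.489 2.743 2.484
v -2.439 2.566 2.81
v -2.157 3.543 1.717
v -1.775 3.335 2.717
v -2.754 3.775 1.994
v -2.373 3.567 2.993
v -3.382 3.539 2.184
v -3.001 3.331 3.184
v -3.748 2.945 2.2
v -3.366 2.736 3.199
v -3.68 2.271 2.033
v -3.298 2.062 3.032
v -3.209 1.833 1.762
v -2.828 1.624 2.761
v -2.557 1.835 1.514
v -2.176 1.626 2.513
v -2.029 2.276 1.404
v -1.647 2.068 2.404
v 0.869 -0.932 1.684
v 1.253 -1.711 2.704
v -0.419 -0.392 2.58
v -0.035 -1.171 3.601
v 1.835 0.351 2.299
v 2.219 -0.428 3.32
v 0.547 0.891 3.196
v 0.931 0.112 4.216
f 2 1 5
f 2 5 3
f 3 5 6
f 3 6 4
f 5 1 7
f 5 7 6
f 6 7 8
f 6 8 4
f 7 1 9
f 7 9 8
f 8 9 10
f 8 10 4
f 9 1 11
f 9 11 10
f 10 11 12
f 10 12 4
f 11 1 13
f 11 13 12
f 12 13 14
f 12 14 4
f 13 1 15
f 13 15 14
f 14 15 16
f 14 16 4
f 15 1 17
f 15 17 16
f 16 17 18
f 16 18 4
f 17 1 19
f 17 19 18
f 18 19 20
f 18 20 4
f 19 1 2
f 19 2 20
f 20 2 3
f 20 3 4
f 22 24 21
f 25 22 21
f 21 24 23
f 23 25 21
f 22 28 24
f 26 22 25
f 26 28 22
f 24 28 23
f 27 25 23
f 23 28 27
f 27 26 25
f 28 26 27



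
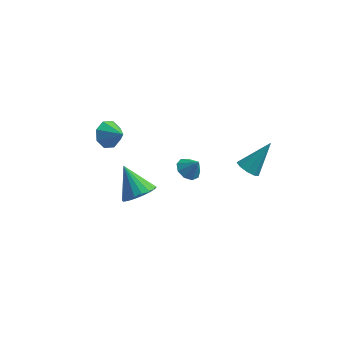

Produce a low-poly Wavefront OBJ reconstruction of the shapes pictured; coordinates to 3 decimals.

v -1.975 -3.037 -3.041
v -1.329 -3.346 -2.386
v -3.005 -2.263 -1.659
v -1.179 -2.956 -2.493
v -1.186 -2.582 -2.707
v -1.349 -2.298 -2.988
v -1.636 -2.16 -3.28
v -1.99 -2.196 -3.524
v -2.341 -2.399 -3.672
v -2.62 -2.728 -3.696
v -2.77 -3.118 -3.589
v -2.763 -3.492 -3.374
v -2.6 -3.777 -3.093
v -2.313 -3.914 -2.802
v -1.959 -3.878 -2.558
v -1.608 -3.676 -2.41
v -0.279 0.54 -4.105
v 0.068 -0.052 -4.383
v 0.299 0.48 -3.255
v 0.311 0.371 -4.518
v 0.278 0.873 -4.461
v -0.016 1.219 -4.237
v -0.433 1.247 -3.951
v -0.778 0.944 -3.738
v -0.89 0.452 -3.697
v -0.716 0.001 -3.846
v -0.337 -0.198 -4.117
v -4.412 -0.068 -1.471
v -3.845 0.251 -2.048
v -3.488 -0.512 -0.809
v -3.985 0.684 -1.562
v -4.375 0.677 -1.022
v -4.787 0.233 -0.745
v -4.979 -0.387 -0.893
v -4.839 -0.82 -1.379
v -4.449 -0.813 -1.919
v -4.037 -0.369 -2.196
v 2.703 1.536 -4.315
v 3.205 1.743 -4.787
v 3.697 2.564 -2.805
v 2.841 2.074 -4.773
v 2.412 2.154 -4.544
v 2.119 1.944 -4.209
v 2.099 1.544 -3.923
v 2.361 1.14 -3.82
v 2.783 0.921 -3.949
v 3.168 0.99 -4.249
v 3.334 1.314 -4.58
f 2 1 4
f 2 4 3
f 4 1 5
f 4 5 3
f 5 1 6
f 5 6 3
f 6 1 7
f 6 7 3
f 7 1 8
f 7 8 3
f 8 1 9
f 8 9 3
f 9 1 10
f 9 10 3
f 10 1 11
f 10 11 3
f 11 1 12
f 11 12 3
f 12 1 13
f 12 13 3
f 13 1 14
f 13 14 3
f 14 1 15
f 14 15 3
f 15 1 16
f 15 16 3
f 16 1 2
f 16 2 3
f 18 17 20
f 18 20 19
f 20 17 21
f 20 21 19
f 21 17 22
f 21 22 19
f 22 17 23
f 22 23 19
f 23 17 24
f 23 24 19
f 24 17 25
f 24 25 19
f 25 17 26
f 25 26 19
f 26 17 27
f 26 27 19
f 27 17 18
f 27 18 19
f 29 28 31
f 29 31 30
f 31 28 32
f 31 32 30
f 32 28 33
f 32 33 30
f 33 28 34
f 33 34 30
f 34 28 35
f 34 35 30
f 35 28 36
f 35 36 30
f 36 28 37
f 36 37 30
f 37 28 29
f 37 29 30
f 39 38 41
f 39 41 40
f 41 38 42
f 41 42 40
f 42 38 43
f 42 43 40
f 43 38 44
f 43 44 40
f 44 38 45
f 44 45 40
f 45 38 46
f 45 46 40
f 46 38 47
f 46 47 40
f 47 38 48
f 47 48 40
f 48 38 39
f 48 39 40



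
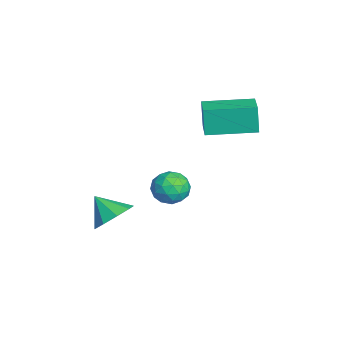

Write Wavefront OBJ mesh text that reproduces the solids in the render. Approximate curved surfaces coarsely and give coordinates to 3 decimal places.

v 1.333 0.917 2.192
v 1.094 0.871 3.458
v 1.397 3.034 2.279
v 1.158 2.989 3.546
v 2.522 0.871 2.414
v 2.283 0.826 3.681
v 2.586 2.989 2.502
v 2.347 2.943 3.768
v 1.771 0.251 -0.58
v 2.345 0.265 -1.209
v 1.835 -1.125 -0.551
v 2.409 -1.111 -1.18
v 2.618 -0.822 -0.407
v 2.578 0.029 -0.425
v 1.602 -0.889 -1.335
v 1.562 -0.038 -1.353
v 2.24 -0.44 -1.676
v 2.868 -0.398 -1.102
v 1.312 -0.462 -0.658
v 1.94 -0.42 -0.084
v 2.052 0.379 -0.897
v 2.128 -1.239 -0.863
v 2.251 -1.069 -0.409
v 2.588 -1.061 -0.778
v 2.189 0.24 -0.436
v 2.527 0.248 -0.806
v 2.687 -0.391 -0.334
v 1.653 -1.108 -0.954
v 1.991 -1.1 -1.324
v 1.592 0.201 -0.982
v 1.929 0.209 -1.351
v 1.493 -0.469 -1.426
v 2.328 -0.027 -1.541
v 2.366 -0.836 -1.524
v 1.892 -0.705 -1.615
v 1.868 -0.205 -1.626
v 2.697 -0.003 -1.204
v 2.735 -0.812 -1.187
v 2.858 -0.642 -0.732
v 2.834 -0.142 -0.743
v 2.636 -0.417 -1.478
v 1.445 -0.048 -0.573
v 1.483 -0.857 -0.556
v 1.346 -0.718 -1.017
v 1.322 -0.218 -1.028
v 1.814 -0.024 -0.236
v 1.852 -0.833 -0.219
v 2.312 -0.655 -0.134
v 2.288 -0.155 -0.145
v 1.544 -0.443 -0.282
v 3.161 -2.757 -1.764
v 3.693 -3.532 -2.001
v 2.519 -3.463 -0.896
v 3.988 -3.196 -1.51
v 3.895 -2.655 -1.138
v 3.459 -2.161 -1.059
v 2.883 -1.946 -1.309
v 2.438 -2.11 -1.773
v 2.331 -2.577 -2.232
v 2.612 -3.128 -2.472
v 3.15 -3.505 -2.381
f 2 4 1
f 5 2 1
f 1 4 3
f 3 5 1
f 2 8 4
f 6 2 5
f 6 8 2
f 4 8 3
f 7 5 3
f 3 8 7
f 7 6 5
f 8 6 7
f 9 46 25
f 46 20 49
f 25 49 14
f 46 49 25
f 9 25 21
f 25 14 26
f 21 26 10
f 25 26 21
f 9 21 30
f 21 10 31
f 30 31 16
f 21 31 30
f 9 30 42
f 30 16 45
f 42 45 19
f 30 45 42
f 9 42 46
f 42 19 50
f 46 50 20
f 42 50 46
f 10 26 37
f 26 14 40
f 37 40 18
f 26 40 37
f 14 49 27
f 49 20 48
f 27 48 13
f 49 48 27
f 20 50 47
f 50 19 43
f 47 43 11
f 50 43 47
f 19 45 44
f 45 16 32
f 44 32 15
f 45 32 44
f 16 31 36
f 31 10 33
f 36 33 17
f 31 33 36
f 12 38 24
f 38 18 39
f 24 39 13
f 38 39 24
f 12 24 22
f 24 13 23
f 22 23 11
f 24 23 22
f 12 22 29
f 22 11 28
f 29 28 15
f 22 28 29
f 12 29 34
f 29 15 35
f 34 35 17
f 29 35 34
f 12 34 38
f 34 17 41
f 38 41 18
f 34 41 38
f 13 39 27
f 39 18 40
f 27 40 14
f 39 40 27
f 11 23 47
f 23 13 48
f 47 48 20
f 23 48 47
f 15 28 44
f 28 11 43
f 44 43 19
f 28 43 44
f 17 35 36
f 35 15 32
f 36 32 16
f 35 32 36
f 18 41 37
f 41 17 33
f 37 33 10
f 41 33 37
f 52 51 54
f 52 54 53
f 54 51 55
f 54 55 53
f 55 51 56
f 55 56 53
f 56 51 57
f 56 57 53
f 57 51 58
f 57 58 53
f 58 51 59
f 58 59 53
f 59 51 60
f 59 60 53
f 60 51 61
f 60 61 53
f 61 51 52
f 61 52 53



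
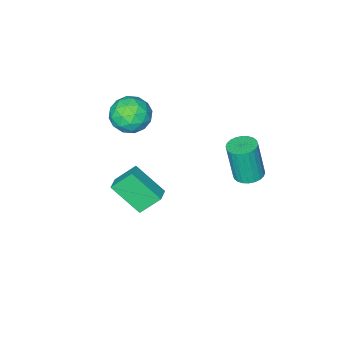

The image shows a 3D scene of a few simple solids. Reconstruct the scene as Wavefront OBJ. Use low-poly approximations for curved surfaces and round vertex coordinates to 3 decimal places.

v -3.819 2.749 2.4
v -3.122 3.1 2.404
v -2.944 2.721 4.544
v -3.641 2.371 4.54
v -3.307 3.335 2.461
v -3.129 2.956 4.601
v -3.57 3.48 2.509
v -3.392 3.102 4.648
v -3.871 3.515 2.54
v -3.693 3.136 4.679
v -4.164 3.433 2.55
v -3.985 3.054 4.689
v -4.404 3.247 2.537
v -4.226 2.868 4.676
v -4.556 2.985 2.503
v -4.377 2.606 4.643
v -4.595 2.687 2.454
v -4.417 2.309 4.593
v -4.516 2.399 2.396
v -4.338 2.02 4.536
v -4.331 2.164 2.339
v -4.153 1.785 4.479
v -4.068 2.018 2.292
v -3.89 1.64 4.431
v -3.767 1.984 2.261
v -3.589 1.605 4.4
v -3.475 2.066 2.251
v -3.296 1.687 4.39
v -3.234 2.252 2.264
v -3.056 1.873 4.403
v -3.083 2.514 2.297
v -2.904 2.135 4.437
v -3.043 2.811 2.347
v -2.865 2.433 4.486
v -0.801 -1.674 -1.812
v -0.131 -3.132 -0.427
v -1.687 -1.079 -0.757
v -1.017 -2.538 0.628
v -0.103 -1.102 -1.548
v 0.567 -2.561 -0.163
v -0.989 -0.508 -0.493
v -0.319 -1.966 0.892
v -2.333 -3.429 2.876
v -1.282 -2.947 2.85
v -1.878 -4.333 4.45
v -0.827 -3.851 4.424
v -1.757 -3.199 4.642
v -2.038 -2.64 3.669
v -1.122 -4.64 3.631
v -1.403 -4.081 2.658
v -0.533 -3.695 3.316
v -0.926 -2.805 3.941
v -2.234 -4.475 3.359
v -2.627 -3.585 3.984
v -1.847 -3.109 2.725
v -1.313 -4.171 4.575
v -1.86 -3.788 4.704
v -1.242 -3.505 4.688
v -2.292 -2.928 3.206
v -1.674 -2.645 3.191
v -1.953 -2.793 4.244
v -1.486 -4.635 4.109
v -0.868 -4.352 4.094
v -1.918 -3.775 2.612
v -1.3 -3.492 2.596
v -1.207 -4.487 3.056
v -0.789 -3.265 2.983
v -0.522 -3.797 3.909
v -0.696 -4.26 3.443
v -0.861 -3.932 2.871
v -1.02 -2.742 3.35
v -0.753 -3.273 4.276
v -1.3 -2.89 4.404
v -1.465 -2.561 3.832
v -0.58 -3.182 3.625
v -2.407 -4.007 3.024
v -2.14 -4.538 3.95
v -1.695 -4.719 3.468
v -1.86 -4.39 2.896
v -2.638 -3.483 3.391
v -2.371 -4.015 4.317
v -2.299 -3.348 4.429
v -2.464 -3.02 3.857
v -2.58 -4.098 3.675
f 2 1 5
f 2 5 3
f 3 5 6
f 3 6 4
f 5 1 7
f 5 7 6
f 6 7 8
f 6 8 4
f 7 1 9
f 7 9 8
f 8 9 10
f 8 10 4
f 9 1 11
f 9 11 10
f 10 11 12
f 10 12 4
f 11 1 13
f 11 13 12
f 12 13 14
f 12 14 4
f 13 1 15
f 13 15 14
f 14 15 16
f 14 16 4
f 15 1 17
f 15 17 16
f 16 17 18
f 16 18 4
f 17 1 19
f 17 19 18
f 18 19 20
f 18 20 4
f 19 1 21
f 19 21 20
f 20 21 22
f 20 22 4
f 21 1 23
f 21 23 22
f 22 23 24
f 22 24 4
f 23 1 25
f 23 25 24
f 24 25 26
f 24 26 4
f 25 1 27
f 25 27 26
f 26 27 28
f 26 28 4
f 27 1 29
f 27 29 28
f 28 29 30
f 28 30 4
f 29 1 31
f 29 31 30
f 30 31 32
f 30 32 4
f 31 1 33
f 31 33 32
f 32 33 34
f 32 34 4
f 33 1 2
f 33 2 34
f 34 2 3
f 34 3 4
f 36 38 35
f 39 36 35
f 35 38 37
f 37 39 35
f 36 42 38
f 40 36 39
f 40 42 36
f 38 42 37
f 41 39 37
f 37 42 41
f 41 40 39
f 42 40 41
f 43 80 59
f 80 54 83
f 59 83 48
f 80 83 59
f 43 59 55
f 59 48 60
f 55 60 44
f 59 60 55
f 43 55 64
f 55 44 65
f 64 65 50
f 55 65 64
f 43 64 76
f 64 50 79
f 76 79 53
f 64 79 76
f 43 76 80
f 76 53 84
f 80 84 54
f 76 84 80
f 44 60 71
f 60 48 74
f 71 74 52
f 60 74 71
f 48 83 61
f 83 54 82
f 61 82 47
f 83 82 61
f 54 84 81
f 84 53 77
f 81 77 45
f 84 77 81
f 53 79 78
f 79 50 66
f 78 66 49
f 79 66 78
f 50 65 70
f 65 44 67
f 70 67 51
f 65 67 70
f 46 72 58
f 72 52 73
f 58 73 47
f 72 73 58
f 46 58 56
f 58 47 57
f 56 57 45
f 58 57 56
f 46 56 63
f 56 45 62
f 63 62 49
f 56 62 63
f 46 63 68
f 63 49 69
f 68 69 51
f 63 69 68
f 46 68 72
f 68 51 75
f 72 75 52
f 68 75 72
f 47 73 61
f 73 52 74
f 61 74 48
f 73 74 61
f 45 57 81
f 57 47 82
f 81 82 54
f 57 82 81
f 49 62 78
f 62 45 77
f 78 77 53
f 62 77 78
f 51 69 70
f 69 49 66
f 70 66 50
f 69 66 70
f 52 75 71
f 75 51 67
f 71 67 44
f 75 67 71



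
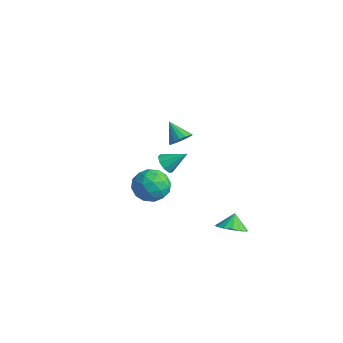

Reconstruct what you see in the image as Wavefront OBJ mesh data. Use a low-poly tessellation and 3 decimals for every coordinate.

v -4.123 3.357 -3.574
v -3.68 3.509 -4.133
v -3.337 4.323 -2.686
v -4.068 3.824 -4.132
v -4.481 3.92 -3.87
v -4.728 3.752 -3.469
v -4.691 3.4 -3.117
v -4.389 3.027 -2.979
v -3.962 2.809 -3.119
v -3.611 2.846 -3.472
v -3.5 3.123 -3.872
v 0.456 0.001 -0.311
v 1.208 -0.33 -1.095
v -0.348 -1.65 -0.385
v 0.404 -1.981 -1.169
v 0.741 -1.802 -0.099
v 1.237 -0.781 -0.054
v -0.377 -1.199 -1.426
v 0.119 -0.178 -1.381
v 0.693 -1.072 -1.784
v 1.384 -1.444 -0.964
v -0.524 -0.536 -0.516
v 0.167 -0.908 0.304
v 0.902 -0.02 -0.697
v -0.042 -1.96 -0.783
v 0.156 -1.855 -0.154
v 0.598 -2.05 -0.615
v 0.92 -0.285 -0.085
v 1.362 -0.48 -0.546
v 1.087 -1.344 0.04
v -0.502 -1.5 -0.934
v -0.06 -1.695 -1.395
v 0.262 0.07 -0.865
v 0.704 -0.125 -1.326
v -0.227 -0.636 -1.52
v 1.041 -0.65 -1.563
v 0.569 -1.62 -1.606
v 0.11 -1.161 -1.757
v 0.402 -0.561 -1.731
v 1.448 -0.869 -1.081
v 0.975 -1.84 -1.124
v 1.173 -1.734 -0.495
v 1.465 -1.134 -0.468
v 1.145 -1.305 -1.486
v -0.115 -0.14 -0.356
v -0.588 -1.111 -0.399
v -0.605 -0.846 -1.012
v -0.313 -0.246 -0.985
v 0.291 -0.36 0.126
v -0.181 -1.33 0.083
v 0.458 -1.419 0.251
v 0.75 -0.819 0.277
v -0.285 -0.675 0.006
v 3.53 2.064 -3.79
v 4.161 1.615 -3.313
v 3.23 2.536 -2.95
v 4.375 2.009 -3.458
v 4.363 2.417 -3.692
v 4.127 2.731 -3.953
v 3.731 2.866 -4.17
v 3.281 2.786 -4.285
v 2.898 2.513 -4.268
v 2.684 2.119 -4.123
v 2.697 1.71 -3.889
v 2.933 1.396 -3.628
v 3.328 1.261 -3.411
v 3.778 1.341 -3.296
v 0.67 0.823 2.311
v 1.139 0.766 2.841
v -0.35 0.797 3.209
v 1.09 1.128 2.796
v 0.928 1.407 2.621
v 0.698 1.531 2.363
v 0.46 1.464 2.09
v 0.279 1.226 1.877
v 0.202 0.88 1.78
v 0.251 0.519 1.825
v 0.413 0.239 2.001
v 0.643 0.116 2.259
v 0.881 0.182 2.531
v 1.062 0.42 2.744
f 2 1 4
f 2 4 3
f 4 1 5
f 4 5 3
f 5 1 6
f 5 6 3
f 6 1 7
f 6 7 3
f 7 1 8
f 7 8 3
f 8 1 9
f 8 9 3
f 9 1 10
f 9 10 3
f 10 1 11
f 10 11 3
f 11 1 2
f 11 2 3
f 12 49 28
f 49 23 52
f 28 52 17
f 49 52 28
f 12 28 24
f 28 17 29
f 24 29 13
f 28 29 24
f 12 24 33
f 24 13 34
f 33 34 19
f 24 34 33
f 12 33 45
f 33 19 48
f 45 48 22
f 33 48 45
f 12 45 49
f 45 22 53
f 49 53 23
f 45 53 49
f 13 29 40
f 29 17 43
f 40 43 21
f 29 43 40
f 17 52 30
f 52 23 51
f 30 51 16
f 52 51 30
f 23 53 50
f 53 22 46
f 50 46 14
f 53 46 50
f 22 48 47
f 48 19 35
f 47 35 18
f 48 35 47
f 19 34 39
f 34 13 36
f 39 36 20
f 34 36 39
f 15 41 27
f 41 21 42
f 27 42 16
f 41 42 27
f 15 27 25
f 27 16 26
f 25 26 14
f 27 26 25
f 15 25 32
f 25 14 31
f 32 31 18
f 25 31 32
f 15 32 37
f 32 18 38
f 37 38 20
f 32 38 37
f 15 37 41
f 37 20 44
f 41 44 21
f 37 44 41
f 16 42 30
f 42 21 43
f 30 43 17
f 42 43 30
f 14 26 50
f 26 16 51
f 50 51 23
f 26 51 50
f 18 31 47
f 31 14 46
f 47 46 22
f 31 46 47
f 20 38 39
f 38 18 35
f 39 35 19
f 38 35 39
f 21 44 40
f 44 20 36
f 40 36 13
f 44 36 40
f 55 54 57
f 55 57 56
f 57 54 58
f 57 58 56
f 58 54 59
f 58 59 56
f 59 54 60
f 59 60 56
f 60 54 61
f 60 61 56
f 61 54 62
f 61 62 56
f 62 54 63
f 62 63 56
f 63 54 64
f 63 64 56
f 64 54 65
f 64 65 56
f 65 54 66
f 65 66 56
f 66 54 67
f 66 67 56
f 67 54 55
f 67 55 56
f 69 68 71
f 69 71 70
f 71 68 72
f 71 72 70
f 72 68 73
f 72 73 70
f 73 68 74
f 73 74 70
f 74 68 75
f 74 75 70
f 75 68 76
f 75 76 70
f 76 68 77
f 76 77 70
f 77 68 78
f 77 78 70
f 78 68 79
f 78 79 70
f 79 68 80
f 79 80 70
f 80 68 81
f 80 81 70
f 81 68 69
f 81 69 70



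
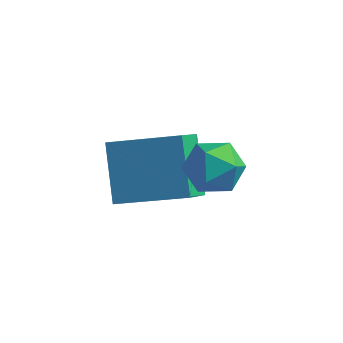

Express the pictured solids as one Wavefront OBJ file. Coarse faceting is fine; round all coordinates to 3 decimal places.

v 0.542 1.625 2.103
v 1.215 1.803 2.264
v 0.925 0.937 1.256
v 1.598 1.115 1.417
v 1.217 0.715 1.87
v 0.98 1.141 2.394
v 1.16 1.599 1.126
v 0.923 2.025 1.65
v 1.598 1.787 1.66
v 1.632 1.241 2.12
v 0.508 1.499 1.4
v 0.542 0.953 1.86
v -1.901 2.901 0.15
v -1.863 2.101 0.765
v -0.309 3.376 0.67
v -0.271 2.575 1.284
v -1.269 2.045 -1.004
v -1.231 1.244 -0.39
v 0.323 2.519 -0.485
v 0.361 1.719 0.13
f 1 12 6
f 1 6 2
f 1 2 8
f 1 8 11
f 1 11 12
f 2 6 10
f 6 12 5
f 12 11 3
f 11 8 7
f 8 2 9
f 4 10 5
f 4 5 3
f 4 3 7
f 4 7 9
f 4 9 10
f 5 10 6
f 3 5 12
f 7 3 11
f 9 7 8
f 10 9 2
f 14 16 13
f 17 14 13
f 13 16 15
f 15 17 13
f 14 20 16
f 18 14 17
f 18 20 14
f 16 20 15
f 19 17 15
f 15 20 19
f 19 18 17
f 20 18 19



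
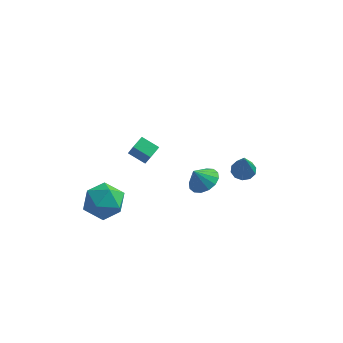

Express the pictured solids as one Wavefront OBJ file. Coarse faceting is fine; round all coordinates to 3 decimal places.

v 3.357 -0.146 0.904
v 3.925 0.118 0.97
v 3.583 -1.074 2.696
v 3.662 0.358 1.127
v 3.282 0.405 1.199
v 2.931 0.242 1.159
v 2.743 -0.07 1.021
v 2.789 -0.411 0.839
v 3.053 -0.651 0.681
v 3.432 -0.698 0.609
v 3.783 -0.535 0.65
v 3.972 -0.223 0.787
v 0.85 2.028 -2.442
v 1.566 1.577 -2.2
v 0.37 1.752 -1.538
v 1.631 1.998 -2.037
v 1.486 2.426 -1.982
v 1.171 2.748 -2.051
v 0.77 2.877 -2.225
v 0.391 2.779 -2.456
v 0.134 2.479 -2.684
v 0.069 2.058 -2.847
v 0.214 1.63 -2.901
v 0.529 1.308 -2.833
v 0.93 1.179 -2.659
v 1.309 1.278 -2.427
v -3.27 -0.489 -2.437
v -2.466 -0.866 -1.663
v -4.214 -2.134 -2.257
v -3.41 -2.511 -1.483
v -4.143 -1.637 -1.192
v -3.56 -0.62 -1.303
v -3.12 -2.38 -2.617
v -2.537 -1.363 -2.728
v -2.373 -2.034 -1.774
v -3.006 -1.575 -0.894
v -3.674 -1.425 -3.026
v -4.307 -0.966 -2.146
v -3.282 2.565 -1.634
v -2.894 2.199 -0.718
v -3.042 3.333 -1.428
v -2.654 2.966 -0.513
v -2.326 2.394 -2.107
v -1.938 2.027 -1.192
v -2.086 3.161 -1.902
v -1.698 2.795 -0.986
f 2 1 4
f 2 4 3
f 4 1 5
f 4 5 3
f 5 1 6
f 5 6 3
f 6 1 7
f 6 7 3
f 7 1 8
f 7 8 3
f 8 1 9
f 8 9 3
f 9 1 10
f 9 10 3
f 10 1 11
f 10 11 3
f 11 1 12
f 11 12 3
f 12 1 2
f 12 2 3
f 14 13 16
f 14 16 15
f 16 13 17
f 16 17 15
f 17 13 18
f 17 18 15
f 18 13 19
f 18 19 15
f 19 13 20
f 19 20 15
f 20 13 21
f 20 21 15
f 21 13 22
f 21 22 15
f 22 13 23
f 22 23 15
f 23 13 24
f 23 24 15
f 24 13 25
f 24 25 15
f 25 13 26
f 25 26 15
f 26 13 14
f 26 14 15
f 27 38 32
f 27 32 28
f 27 28 34
f 27 34 37
f 27 37 38
f 28 32 36
f 32 38 31
f 38 37 29
f 37 34 33
f 34 28 35
f 30 36 31
f 30 31 29
f 30 29 33
f 30 33 35
f 30 35 36
f 31 36 32
f 29 31 38
f 33 29 37
f 35 33 34
f 36 35 28
f 40 42 39
f 43 40 39
f 39 42 41
f 41 43 39
f 40 46 42
f 44 40 43
f 44 46 40
f 42 46 41
f 45 43 41
f 41 46 45
f 45 44 43
f 46 44 45



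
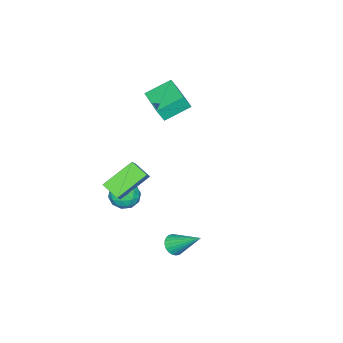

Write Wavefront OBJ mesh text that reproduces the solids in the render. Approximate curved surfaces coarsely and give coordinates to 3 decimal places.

v 3.775 1.63 -3.179
v 4.134 1.337 -2.783
v 3.665 3.09 -2.001
v 4.295 1.454 -2.913
v 4.377 1.598 -3.084
v 4.367 1.747 -3.269
v 4.267 1.878 -3.441
v 4.092 1.971 -3.573
v 3.869 2.013 -3.645
v 3.632 1.996 -3.646
v 3.416 1.923 -3.576
v 3.255 1.806 -3.446
v 3.173 1.662 -3.275
v 3.183 1.513 -3.089
v 3.283 1.382 -2.918
v 3.458 1.288 -2.786
v 3.681 1.247 -2.714
v 3.918 1.264 -2.713
v -1.223 -2.016 3.485
v -0.94 -2.259 4.216
v -0.053 -0.336 3.591
v 0.23 -0.579 4.322
v -0.09 -2.761 2.798
v 0.193 -3.004 3.529
v 1.08 -1.081 2.904
v 1.363 -1.324 3.635
v 2.152 -2.019 -0.031
v 2.729 -1.745 0.575
v 2.204 -1.082 -0.503
v 2.781 -0.809 0.103
v 3.599 -2.651 -1.123
v 4.176 -2.378 -0.517
v 3.651 -1.715 -1.595
v 4.228 -1.441 -0.989
v 2.065 -1.941 -2.606
v 2.772 -1.532 -2.405
v 2.548 -3.068 -2.015
v 3.255 -2.659 -1.814
v 2.531 -2.457 -1.436
v 2.233 -1.761 -1.802
v 3.087 -2.839 -2.618
v 2.789 -2.143 -2.984
v 3.404 -2.087 -2.413
v 3.06 -1.851 -1.682
v 2.26 -2.749 -2.738
v 1.916 -2.513 -2.007
v 2.376 -1.638 -2.558
v 2.944 -2.962 -1.862
v 2.518 -2.844 -1.64
v 2.934 -2.603 -1.522
v 2.059 -1.772 -2.203
v 2.475 -1.532 -2.085
v 2.333 -2.075 -1.515
v 2.845 -3.068 -2.335
v 3.261 -2.828 -2.217
v 2.386 -1.997 -2.898
v 2.802 -1.756 -2.78
v 2.987 -2.525 -2.905
v 3.163 -1.724 -2.444
v 3.447 -2.386 -2.096
v 3.349 -2.492 -2.569
v 3.173 -2.083 -2.784
v 2.961 -1.585 -2.015
v 3.245 -2.247 -1.667
v 2.82 -2.129 -1.445
v 2.644 -1.719 -1.66
v 3.333 -1.911 -2.019
v 2.075 -2.353 -2.753
v 2.359 -3.015 -2.405
v 2.676 -2.881 -2.76
v 2.5 -2.471 -2.975
v 1.873 -2.214 -2.324
v 2.157 -2.876 -1.976
v 2.147 -2.517 -1.636
v 1.971 -2.108 -1.851
v 1.987 -2.689 -2.401
f 2 1 4
f 2 4 3
f 4 1 5
f 4 5 3
f 5 1 6
f 5 6 3
f 6 1 7
f 6 7 3
f 7 1 8
f 7 8 3
f 8 1 9
f 8 9 3
f 9 1 10
f 9 10 3
f 10 1 11
f 10 11 3
f 11 1 12
f 11 12 3
f 12 1 13
f 12 13 3
f 13 1 14
f 13 14 3
f 14 1 15
f 14 15 3
f 15 1 16
f 15 16 3
f 16 1 17
f 16 17 3
f 17 1 18
f 17 18 3
f 18 1 2
f 18 2 3
f 20 22 19
f 23 20 19
f 19 22 21
f 21 23 19
f 20 26 22
f 24 20 23
f 24 26 20
f 22 26 21
f 25 23 21
f 21 26 25
f 25 24 23
f 26 24 25
f 28 30 27
f 31 28 27
f 27 30 29
f 29 31 27
f 28 34 30
f 32 28 31
f 32 34 28
f 30 34 29
f 33 31 29
f 29 34 33
f 33 32 31
f 34 32 33
f 35 72 51
f 72 46 75
f 51 75 40
f 72 75 51
f 35 51 47
f 51 40 52
f 47 52 36
f 51 52 47
f 35 47 56
f 47 36 57
f 56 57 42
f 47 57 56
f 35 56 68
f 56 42 71
f 68 71 45
f 56 71 68
f 35 68 72
f 68 45 76
f 72 76 46
f 68 76 72
f 36 52 63
f 52 40 66
f 63 66 44
f 52 66 63
f 40 75 53
f 75 46 74
f 53 74 39
f 75 74 53
f 46 76 73
f 76 45 69
f 73 69 37
f 76 69 73
f 45 71 70
f 71 42 58
f 70 58 41
f 71 58 70
f 42 57 62
f 57 36 59
f 62 59 43
f 57 59 62
f 38 64 50
f 64 44 65
f 50 65 39
f 64 65 50
f 38 50 48
f 50 39 49
f 48 49 37
f 50 49 48
f 38 48 55
f 48 37 54
f 55 54 41
f 48 54 55
f 38 55 60
f 55 41 61
f 60 61 43
f 55 61 60
f 38 60 64
f 60 43 67
f 64 67 44
f 60 67 64
f 39 65 53
f 65 44 66
f 53 66 40
f 65 66 53
f 37 49 73
f 49 39 74
f 73 74 46
f 49 74 73
f 41 54 70
f 54 37 69
f 70 69 45
f 54 69 70
f 43 61 62
f 61 41 58
f 62 58 42
f 61 58 62
f 44 67 63
f 67 43 59
f 63 59 36
f 67 59 63



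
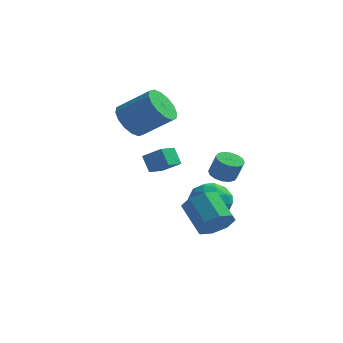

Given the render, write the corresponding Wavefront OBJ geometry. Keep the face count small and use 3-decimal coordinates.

v -4.498 3.949 0.811
v -3.971 3.519 0.119
v -2.495 3.561 1.217
v -3.022 3.991 1.909
v -3.921 4.012 0.033
v -2.445 4.053 1.132
v -4.026 4.487 0.156
v -2.55 4.529 1.254
v -4.257 4.818 0.454
v -2.781 4.86 1.553
v -4.553 4.917 0.848
v -3.077 4.959 1.946
v -4.834 4.756 1.232
v -3.358 4.798 2.33
v -5.025 4.379 1.503
v -3.549 4.421 2.601
v -5.075 3.887 1.588
v -3.599 3.928 2.687
v -4.97 3.411 1.466
v -3.494 3.453 2.564
v -4.739 3.08 1.167
v -3.263 3.122 2.266
v -4.443 2.981 0.774
v -2.967 3.023 1.872
v -4.162 3.142 0.39
v -2.686 3.184 1.488
v -3.837 3.59 -1.09
v -2.923 3.376 -0.479
v -3.498 4.428 -1.304
v -2.584 4.215 -0.693
v -3.416 3.225 -1.847
v -2.502 3.012 -1.236
v -3.077 4.064 -2.061
v -2.163 3.85 -1.45
v 0.554 -0.583 -2.869
v 0.827 -1.024 -2.159
v -0.062 -0.159 -1.28
v -0.334 0.283 -1.991
v 1.214 -0.49 -2.294
v 0.325 0.375 -1.415
v 1.214 -0.01 -2.766
v 0.326 0.856 -1.888
v 0.828 0.135 -3.299
v -0.06 1 -2.42
v 0.282 -0.141 -3.58
v -0.607 0.724 -2.701
v -0.105 -0.675 -3.445
v -0.994 0.19 -2.566
v -0.106 -1.156 -2.972
v -0.994 -0.29 -2.094
v 0.28 -1.3 -2.44
v -0.608 -0.435 -1.561
v -0.602 4.485 -3.237
v -0.18 3.968 -4.036
v -1.36 3.072 -2.724
v -0.938 2.555 -3.523
v -0.334 2.896 -2.746
v 0.134 3.77 -3.064
v -1.674 3.27 -3.696
v -1.206 4.144 -4.014
v -0.843 3.217 -4.32
v -0.014 2.986 -3.733
v -1.526 4.054 -3.027
v -0.697 3.823 -2.44
v -0.324 4.351 -3.682
v -1.216 2.689 -3.078
v -0.861 2.89 -2.622
v -0.613 2.586 -3.091
v -0.14 4.234 -3.11
v 0.108 3.93 -3.58
v 0.018 3.3 -2.822
v -1.648 3.11 -3.18
v -1.4 2.806 -3.65
v -0.927 4.454 -3.669
v -0.679 4.15 -4.138
v -1.558 3.74 -3.938
v -0.466 3.606 -4.318
v -0.911 2.775 -4.016
v -1.344 3.195 -4.118
v -1.069 3.709 -4.305
v 0.021 3.47 -3.973
v -0.425 2.639 -3.671
v -0.07 2.84 -3.215
v 0.206 3.353 -3.402
v -0.369 3.028 -4.14
v -1.115 4.401 -3.089
v -1.561 3.57 -2.787
v -1.746 3.687 -3.358
v -1.47 4.2 -3.545
v -0.629 4.265 -2.744
v -1.074 3.434 -2.442
v -0.471 3.331 -2.455
v -0.196 3.845 -2.642
v -1.171 4.012 -2.62
v 0.524 0.521 -0.463
v 1.084 0.675 -0.649
v 1.437 0.532 0.298
v 0.876 0.379 0.483
v 0.951 0.946 -0.558
v 1.303 0.804 0.388
v 0.703 1.104 -0.442
v 1.056 0.961 0.504
v 0.408 1.106 -0.332
v 0.76 0.963 0.615
v 0.143 0.951 -0.257
v 0.495 0.808 0.69
v -0.02 0.681 -0.237
v 0.333 0.538 0.71
v -0.037 0.368 -0.278
v 0.316 0.225 0.669
v 0.097 0.096 -0.368
v 0.449 -0.046 0.578
v 0.344 -0.061 -0.484
v 0.697 -0.204 0.462
v 0.64 -0.063 -0.595
v 0.992 -0.206 0.352
v 0.905 0.092 -0.67
v 1.257 -0.051 0.277
v 1.067 0.362 -0.69
v 1.42 0.219 0.257
f 2 1 5
f 2 5 3
f 3 5 6
f 3 6 4
f 5 1 7
f 5 7 6
f 6 7 8
f 6 8 4
f 7 1 9
f 7 9 8
f 8 9 10
f 8 10 4
f 9 1 11
f 9 11 10
f 10 11 12
f 10 12 4
f 11 1 13
f 11 13 12
f 12 13 14
f 12 14 4
f 13 1 15
f 13 15 14
f 14 15 16
f 14 16 4
f 15 1 17
f 15 17 16
f 16 17 18
f 16 18 4
f 17 1 19
f 17 19 18
f 18 19 20
f 18 20 4
f 19 1 21
f 19 21 20
f 20 21 22
f 20 22 4
f 21 1 23
f 21 23 22
f 22 23 24
f 22 24 4
f 23 1 25
f 23 25 24
f 24 25 26
f 24 26 4
f 25 1 2
f 25 2 26
f 26 2 3
f 26 3 4
f 28 30 27
f 31 28 27
f 27 30 29
f 29 31 27
f 28 34 30
f 32 28 31
f 32 34 28
f 30 34 29
f 33 31 29
f 29 34 33
f 33 32 31
f 34 32 33
f 36 35 39
f 36 39 37
f 37 39 40
f 37 40 38
f 39 35 41
f 39 41 40
f 40 41 42
f 40 42 38
f 41 35 43
f 41 43 42
f 42 43 44
f 42 44 38
f 43 35 45
f 43 45 44
f 44 45 46
f 44 46 38
f 45 35 47
f 45 47 46
f 46 47 48
f 46 48 38
f 47 35 49
f 47 49 48
f 48 49 50
f 48 50 38
f 49 35 51
f 49 51 50
f 50 51 52
f 50 52 38
f 51 35 36
f 51 36 52
f 52 36 37
f 52 37 38
f 53 90 69
f 90 64 93
f 69 93 58
f 90 93 69
f 53 69 65
f 69 58 70
f 65 70 54
f 69 70 65
f 53 65 74
f 65 54 75
f 74 75 60
f 65 75 74
f 53 74 86
f 74 60 89
f 86 89 63
f 74 89 86
f 53 86 90
f 86 63 94
f 90 94 64
f 86 94 90
f 54 70 81
f 70 58 84
f 81 84 62
f 70 84 81
f 58 93 71
f 93 64 92
f 71 92 57
f 93 92 71
f 64 94 91
f 94 63 87
f 91 87 55
f 94 87 91
f 63 89 88
f 89 60 76
f 88 76 59
f 89 76 88
f 60 75 80
f 75 54 77
f 80 77 61
f 75 77 80
f 56 82 68
f 82 62 83
f 68 83 57
f 82 83 68
f 56 68 66
f 68 57 67
f 66 67 55
f 68 67 66
f 56 66 73
f 66 55 72
f 73 72 59
f 66 72 73
f 56 73 78
f 73 59 79
f 78 79 61
f 73 79 78
f 56 78 82
f 78 61 85
f 82 85 62
f 78 85 82
f 57 83 71
f 83 62 84
f 71 84 58
f 83 84 71
f 55 67 91
f 67 57 92
f 91 92 64
f 67 92 91
f 59 72 88
f 72 55 87
f 88 87 63
f 72 87 88
f 61 79 80
f 79 59 76
f 80 76 60
f 79 76 80
f 62 85 81
f 85 61 77
f 81 77 54
f 85 77 81
f 96 95 99
f 96 99 97
f 97 99 100
f 97 100 98
f 99 95 101
f 99 101 100
f 100 101 102
f 100 102 98
f 101 95 103
f 101 103 102
f 102 103 104
f 102 104 98
f 103 95 105
f 103 105 104
f 104 105 106
f 104 106 98
f 105 95 107
f 105 107 106
f 106 107 108
f 106 108 98
f 107 95 109
f 107 109 108
f 108 109 110
f 108 110 98
f 109 95 111
f 109 111 110
f 110 111 112
f 110 112 98
f 111 95 113
f 111 113 112
f 112 113 114
f 112 114 98
f 113 95 115
f 113 115 114
f 114 115 116
f 114 116 98
f 115 95 117
f 115 117 116
f 116 117 118
f 116 118 98
f 117 95 119
f 117 119 118
f 118 119 120
f 118 120 98
f 119 95 96
f 119 96 120
f 120 96 97
f 120 97 98

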